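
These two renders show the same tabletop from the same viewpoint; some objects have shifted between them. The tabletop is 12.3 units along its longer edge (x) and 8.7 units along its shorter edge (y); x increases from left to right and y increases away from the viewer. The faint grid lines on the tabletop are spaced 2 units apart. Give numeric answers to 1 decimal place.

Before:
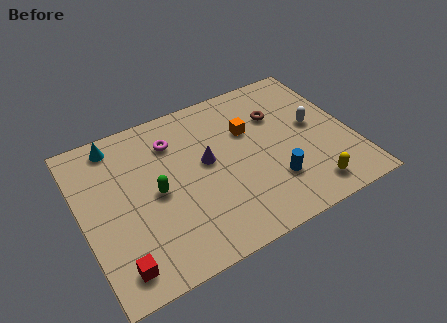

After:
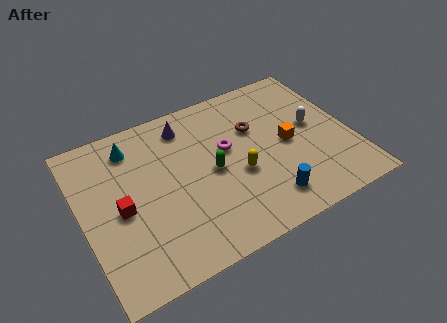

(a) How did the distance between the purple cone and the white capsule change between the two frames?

+1.1

Before: roughly 5.0 units apart; after: 6.1. That's 1.1 units further apart.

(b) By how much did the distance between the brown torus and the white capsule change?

+0.8

Before: roughly 2.0 units apart; after: 2.8. That's 0.8 units further apart.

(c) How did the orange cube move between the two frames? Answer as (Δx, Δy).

(1.6, -1.5)

From the two frames, the orange cube sits at roughly (7.8, 5.7) before and (9.4, 4.2) after.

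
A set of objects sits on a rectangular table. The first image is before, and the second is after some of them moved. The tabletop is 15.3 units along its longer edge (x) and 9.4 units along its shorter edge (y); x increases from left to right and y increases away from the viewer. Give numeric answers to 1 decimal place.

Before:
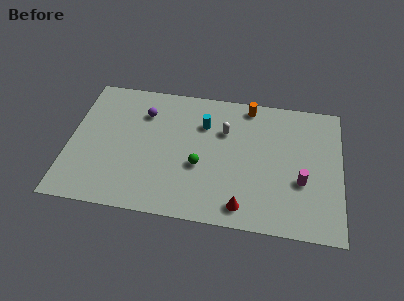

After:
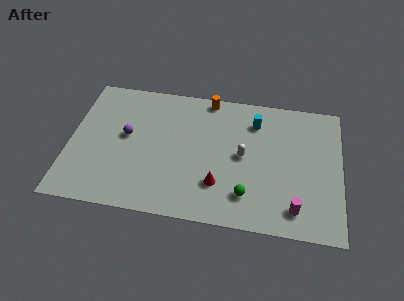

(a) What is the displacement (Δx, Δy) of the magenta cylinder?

(-0.3, -1.9)

From the two frames, the magenta cylinder sits at roughly (13.1, 3.5) before and (12.8, 1.6) after.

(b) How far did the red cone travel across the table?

1.9

The red cone moved from about (9.9, 1.3) to (8.5, 2.6), a distance of √(1.4² + 1.3²) ≈ 1.9.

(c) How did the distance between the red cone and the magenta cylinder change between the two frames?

+0.5

The distance was about 3.9 in the first image and 4.4 in the second, so they moved 0.5 units further apart.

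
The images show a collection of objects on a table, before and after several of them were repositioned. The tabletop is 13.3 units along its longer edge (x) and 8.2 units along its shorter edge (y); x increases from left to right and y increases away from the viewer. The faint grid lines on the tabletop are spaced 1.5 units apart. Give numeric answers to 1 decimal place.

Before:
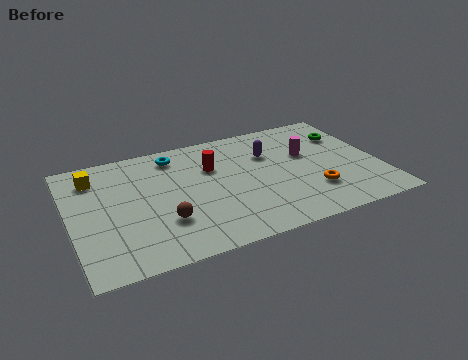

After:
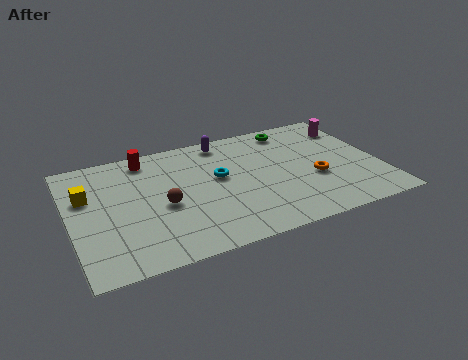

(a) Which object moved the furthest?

the red cylinder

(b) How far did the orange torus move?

0.9

From (10.2, 2.3) to (10.4, 3.2), the orange torus covered √(0.2² + 0.9²) ≈ 0.9 units.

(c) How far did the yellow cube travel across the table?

1.3

The yellow cube moved from about (1.2, 6.5) to (0.8, 5.3), a distance of √(0.4² + 1.2²) ≈ 1.3.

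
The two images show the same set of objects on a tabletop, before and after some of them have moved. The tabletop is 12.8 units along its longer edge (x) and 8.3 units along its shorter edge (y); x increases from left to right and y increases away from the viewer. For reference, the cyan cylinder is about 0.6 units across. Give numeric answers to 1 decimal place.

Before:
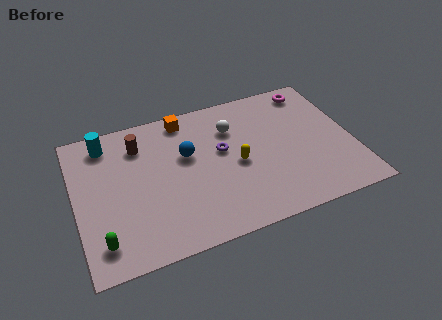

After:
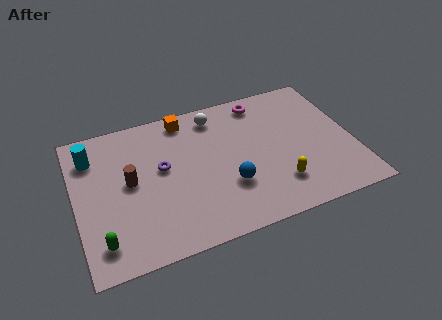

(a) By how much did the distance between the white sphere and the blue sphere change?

+1.9

The distance was about 2.4 in the first image and 4.3 in the second, so they moved 1.9 units further apart.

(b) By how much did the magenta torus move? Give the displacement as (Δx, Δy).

(-2.4, 0.0)

The magenta torus started near (11.3, 7.2) and ended near (8.9, 7.2).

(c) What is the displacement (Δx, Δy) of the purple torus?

(-2.8, -0.1)

From the two frames, the purple torus sits at roughly (6.8, 4.8) before and (4.0, 4.7) after.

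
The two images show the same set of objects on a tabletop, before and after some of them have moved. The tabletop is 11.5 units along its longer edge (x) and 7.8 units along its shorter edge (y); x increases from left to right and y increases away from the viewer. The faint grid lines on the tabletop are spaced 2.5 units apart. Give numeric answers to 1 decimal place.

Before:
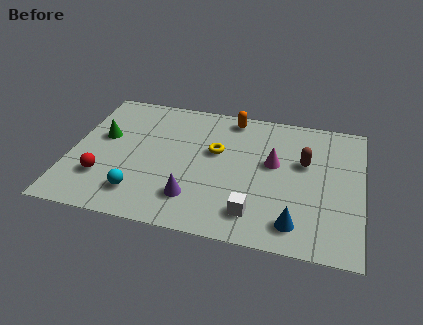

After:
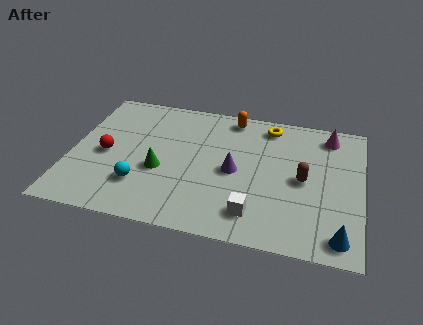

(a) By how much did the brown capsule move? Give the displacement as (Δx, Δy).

(0.0, -1.0)

The brown capsule was at about (9.2, 4.8) and moved to about (9.2, 3.8).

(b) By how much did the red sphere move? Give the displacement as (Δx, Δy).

(0.0, 1.4)

The red sphere started near (1.4, 2.2) and ended near (1.4, 3.6).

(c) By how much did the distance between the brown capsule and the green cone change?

-2.4

Before: roughly 8.0 units apart; after: 5.6. That's 2.4 units closer together.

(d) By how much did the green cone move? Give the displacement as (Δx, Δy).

(2.4, -1.5)

The green cone was at about (1.2, 4.6) and moved to about (3.6, 3.1).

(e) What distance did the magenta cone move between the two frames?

3.0

From (8.0, 4.5) to (10.1, 6.6), the magenta cone covered √(2.1² + 2.1²) ≈ 3.0 units.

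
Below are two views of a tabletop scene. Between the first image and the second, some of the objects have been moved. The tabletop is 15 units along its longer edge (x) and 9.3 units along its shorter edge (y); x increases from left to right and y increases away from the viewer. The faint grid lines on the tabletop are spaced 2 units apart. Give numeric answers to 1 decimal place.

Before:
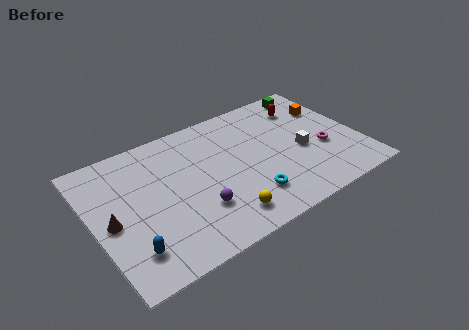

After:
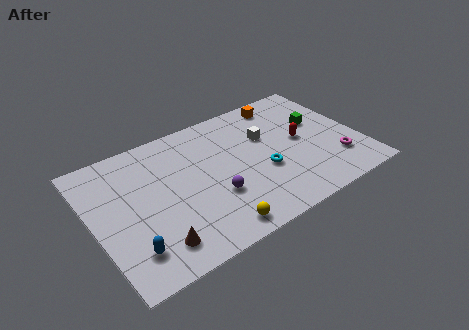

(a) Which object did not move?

the blue capsule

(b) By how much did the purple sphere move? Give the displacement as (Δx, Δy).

(1.0, 0.4)

From the two frames, the purple sphere sits at roughly (5.5, 2.8) before and (6.5, 3.2) after.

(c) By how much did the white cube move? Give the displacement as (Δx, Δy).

(-1.7, 2.0)

The white cube started near (11.7, 4.0) and ended near (10.0, 6.0).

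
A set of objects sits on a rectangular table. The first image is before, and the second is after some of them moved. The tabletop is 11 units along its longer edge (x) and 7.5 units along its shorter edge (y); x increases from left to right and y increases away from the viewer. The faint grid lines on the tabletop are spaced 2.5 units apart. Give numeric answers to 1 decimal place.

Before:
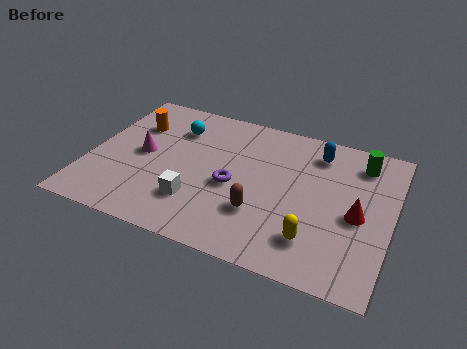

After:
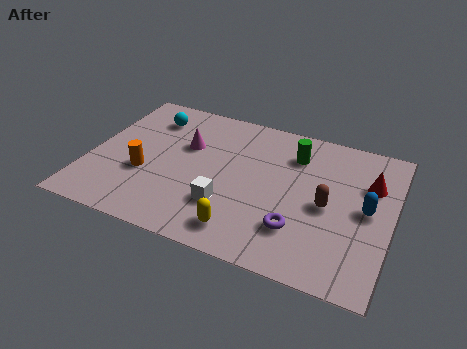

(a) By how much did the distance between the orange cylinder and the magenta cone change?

+0.8

The distance was about 1.6 in the first image and 2.4 in the second, so they moved 0.8 units further apart.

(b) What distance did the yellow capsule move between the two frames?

2.5

The yellow capsule moved from about (8.4, 1.7) to (5.9, 1.2), a distance of √(2.5² + 0.5²) ≈ 2.5.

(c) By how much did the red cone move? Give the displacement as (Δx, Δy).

(0.3, 1.7)

From the two frames, the red cone sits at roughly (9.8, 3.4) before and (10.1, 5.1) after.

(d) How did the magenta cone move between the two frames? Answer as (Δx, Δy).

(1.5, 1.0)

From the two frames, the magenta cone sits at roughly (1.9, 3.8) before and (3.4, 4.8) after.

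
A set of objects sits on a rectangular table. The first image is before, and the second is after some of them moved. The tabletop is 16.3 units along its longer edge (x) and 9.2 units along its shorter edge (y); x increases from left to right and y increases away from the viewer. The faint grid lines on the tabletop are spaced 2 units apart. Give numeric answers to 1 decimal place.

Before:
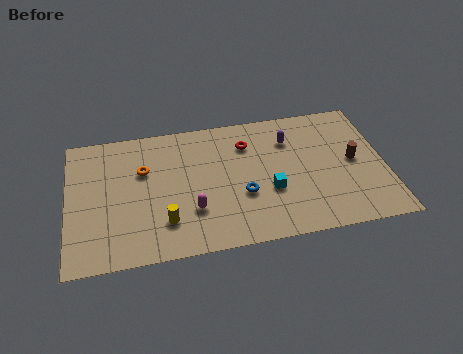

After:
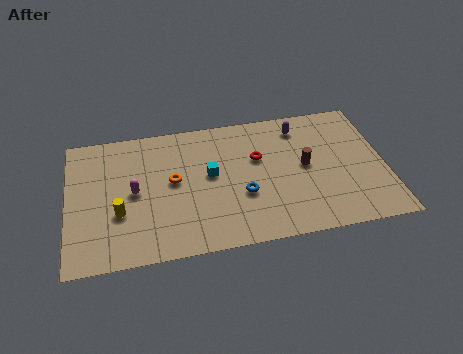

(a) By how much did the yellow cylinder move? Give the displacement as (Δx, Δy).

(-2.3, 1.0)

The yellow cylinder was at about (4.9, 2.3) and moved to about (2.6, 3.3).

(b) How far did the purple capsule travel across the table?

1.0

The purple capsule was near (11.5, 6.8) before and (12.1, 7.6) after, so it travelled √(0.6² + 0.8²) ≈ 1.0 units.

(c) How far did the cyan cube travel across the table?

3.4

The cyan cube moved from about (10.3, 3.4) to (7.3, 5.1), a distance of √(3.0² + 1.7²) ≈ 3.4.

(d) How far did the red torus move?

1.2

From (9.3, 6.9) to (9.8, 5.8), the red torus covered √(0.5² + 1.1²) ≈ 1.2 units.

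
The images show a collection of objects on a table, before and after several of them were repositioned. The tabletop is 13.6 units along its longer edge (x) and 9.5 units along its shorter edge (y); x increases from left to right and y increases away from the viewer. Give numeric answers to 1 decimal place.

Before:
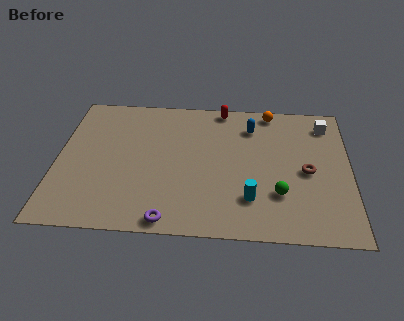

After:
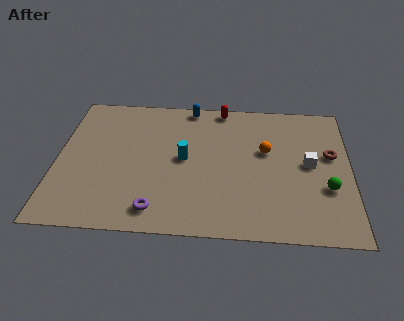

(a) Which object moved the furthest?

the cyan cylinder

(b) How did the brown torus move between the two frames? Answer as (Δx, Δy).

(1.1, 1.2)

From the two frames, the brown torus sits at roughly (11.6, 4.4) before and (12.7, 5.6) after.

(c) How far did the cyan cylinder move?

4.0

From (9.0, 2.4) to (5.9, 4.9), the cyan cylinder covered √(3.1² + 2.5²) ≈ 4.0 units.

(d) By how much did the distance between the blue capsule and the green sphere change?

+3.6

Before: roughly 4.8 units apart; after: 8.4. That's 3.6 units further apart.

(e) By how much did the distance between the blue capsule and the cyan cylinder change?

-1.2

Before: roughly 5.0 units apart; after: 3.8. That's 1.2 units closer together.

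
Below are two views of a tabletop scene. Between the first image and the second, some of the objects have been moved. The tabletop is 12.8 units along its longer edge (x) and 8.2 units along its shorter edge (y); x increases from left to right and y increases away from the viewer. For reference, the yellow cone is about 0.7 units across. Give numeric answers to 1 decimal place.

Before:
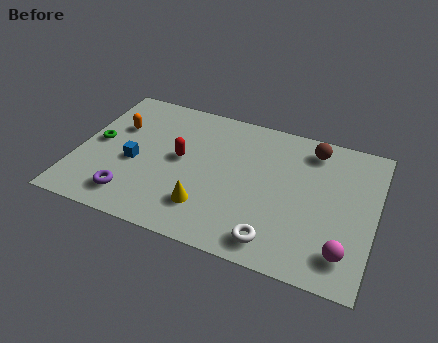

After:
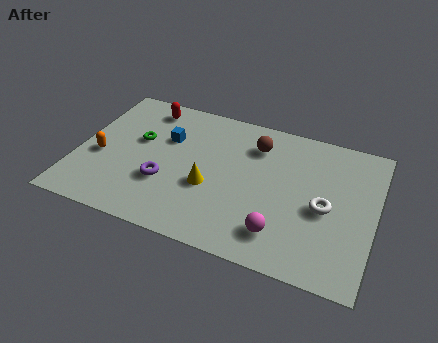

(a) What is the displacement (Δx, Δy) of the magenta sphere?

(-2.7, 0.1)

From the two frames, the magenta sphere sits at roughly (11.7, 1.6) before and (9.0, 1.7) after.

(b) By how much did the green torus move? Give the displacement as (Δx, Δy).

(1.7, 0.7)

The green torus was at about (0.8, 4.2) and moved to about (2.5, 4.9).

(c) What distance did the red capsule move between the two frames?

3.2

The red capsule moved from about (4.4, 4.4) to (2.6, 7.0), a distance of √(1.8² + 2.6²) ≈ 3.2.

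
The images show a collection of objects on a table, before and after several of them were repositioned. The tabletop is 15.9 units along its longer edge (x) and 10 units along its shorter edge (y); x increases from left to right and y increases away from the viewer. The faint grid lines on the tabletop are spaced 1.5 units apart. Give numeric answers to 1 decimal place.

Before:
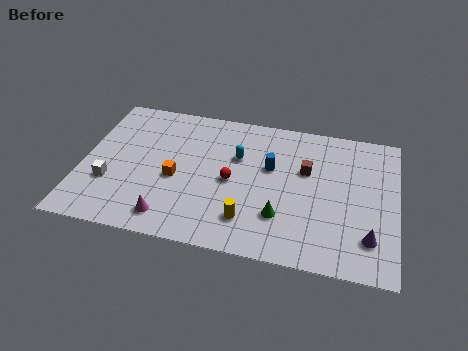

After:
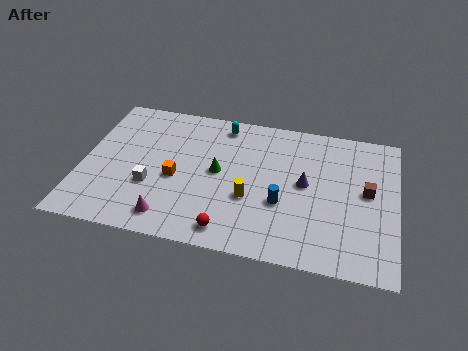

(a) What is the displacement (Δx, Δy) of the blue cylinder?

(0.7, -2.4)

From the two frames, the blue cylinder sits at roughly (9.5, 6.1) before and (10.2, 3.7) after.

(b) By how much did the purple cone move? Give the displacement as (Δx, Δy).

(-3.3, 3.0)

The purple cone started near (14.6, 2.3) and ended near (11.3, 5.3).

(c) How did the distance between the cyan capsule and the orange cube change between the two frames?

+1.2

The distance was about 3.7 in the first image and 4.9 in the second, so they moved 1.2 units further apart.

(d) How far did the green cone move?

4.1

The green cone moved from about (10.2, 2.8) to (6.9, 5.2), a distance of √(3.3² + 2.4²) ≈ 4.1.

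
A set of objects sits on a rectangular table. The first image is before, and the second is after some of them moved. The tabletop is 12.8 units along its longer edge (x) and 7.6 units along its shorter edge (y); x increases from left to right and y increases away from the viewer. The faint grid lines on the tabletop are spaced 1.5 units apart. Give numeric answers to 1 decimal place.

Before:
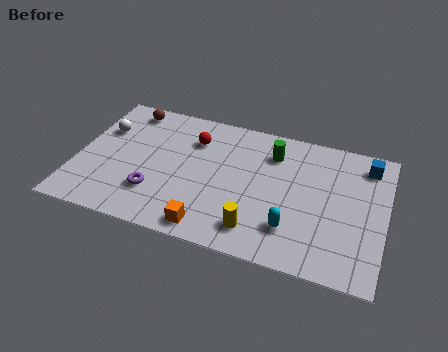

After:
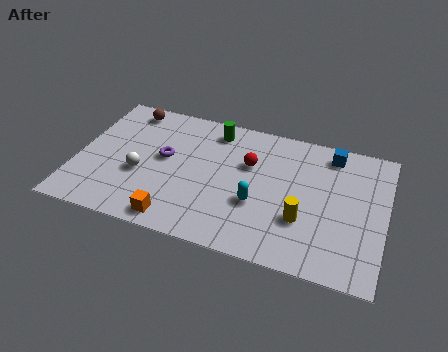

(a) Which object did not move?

the brown sphere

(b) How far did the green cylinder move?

2.6

The green cylinder was near (8.0, 5.8) before and (5.5, 6.4) after, so it travelled √(2.5² + 0.6²) ≈ 2.6 units.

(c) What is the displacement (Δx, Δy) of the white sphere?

(1.8, -2.1)

The white sphere was at about (0.9, 5.1) and moved to about (2.7, 3.0).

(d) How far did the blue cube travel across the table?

1.5

The blue cube moved from about (11.9, 6.3) to (10.4, 6.5), a distance of √(1.5² + 0.2²) ≈ 1.5.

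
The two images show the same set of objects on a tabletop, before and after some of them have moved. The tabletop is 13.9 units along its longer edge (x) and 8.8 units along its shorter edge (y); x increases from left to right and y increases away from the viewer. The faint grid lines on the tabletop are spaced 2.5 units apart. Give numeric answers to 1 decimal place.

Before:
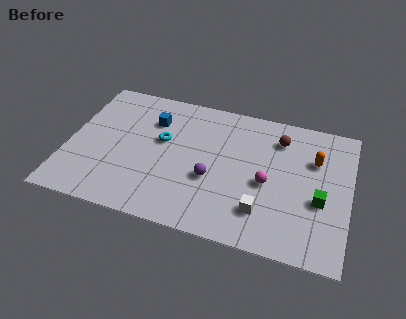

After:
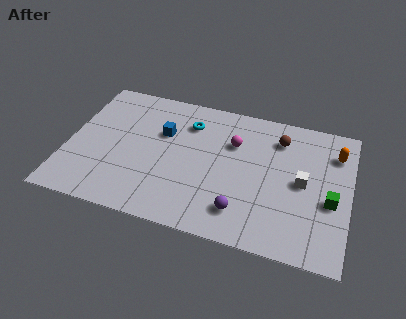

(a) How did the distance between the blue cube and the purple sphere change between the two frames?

+1.3

They were about 4.4 units apart before and 5.7 after — 1.3 units further apart.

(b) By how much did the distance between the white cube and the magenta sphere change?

+2.0

Before: roughly 1.8 units apart; after: 3.8. That's 2.0 units further apart.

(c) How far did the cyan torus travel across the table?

1.9

The cyan torus was near (4.6, 5.2) before and (5.8, 6.7) after, so it travelled √(1.2² + 1.5²) ≈ 1.9 units.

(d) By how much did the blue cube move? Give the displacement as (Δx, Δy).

(0.6, -0.7)

The blue cube was at about (4.0, 6.4) and moved to about (4.6, 5.7).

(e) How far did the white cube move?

2.9

From (9.8, 2.1) to (11.6, 4.4), the white cube covered √(1.8² + 2.3²) ≈ 2.9 units.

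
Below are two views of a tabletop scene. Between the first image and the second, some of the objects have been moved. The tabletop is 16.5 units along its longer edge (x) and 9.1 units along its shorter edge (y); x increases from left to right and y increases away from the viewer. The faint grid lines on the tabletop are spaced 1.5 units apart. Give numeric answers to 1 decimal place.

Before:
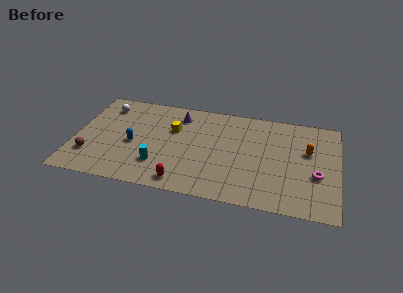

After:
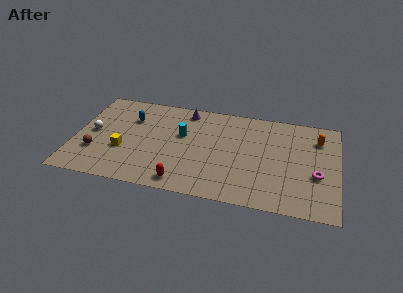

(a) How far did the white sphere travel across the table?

2.8

From (1.7, 7.3) to (1.1, 4.6), the white sphere covered √(0.6² + 2.7²) ≈ 2.8 units.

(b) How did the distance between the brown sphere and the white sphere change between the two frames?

-3.1

The distance was about 4.9 in the first image and 1.8 in the second, so they moved 3.1 units closer together.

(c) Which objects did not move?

the red capsule and the magenta torus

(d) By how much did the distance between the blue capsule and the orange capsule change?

+0.8

Before: roughly 11.0 units apart; after: 11.8. That's 0.8 units further apart.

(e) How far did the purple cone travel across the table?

0.7

The purple cone was near (6.4, 7.3) before and (6.8, 7.9) after, so it travelled √(0.4² + 0.6²) ≈ 0.7 units.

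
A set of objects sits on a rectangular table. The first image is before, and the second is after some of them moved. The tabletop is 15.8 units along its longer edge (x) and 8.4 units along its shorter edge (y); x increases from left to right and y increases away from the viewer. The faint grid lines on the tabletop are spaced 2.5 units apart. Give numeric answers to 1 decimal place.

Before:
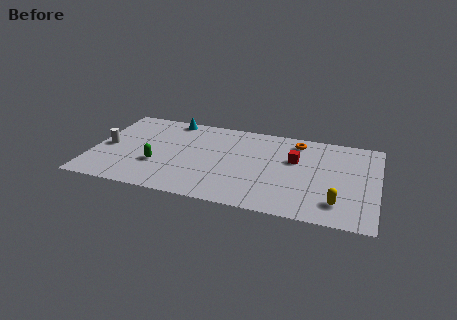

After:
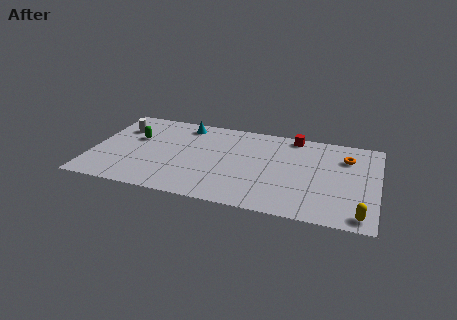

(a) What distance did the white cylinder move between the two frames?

2.1

From (0.8, 4.0) to (1.4, 6.0), the white cylinder covered √(0.6² + 2.0²) ≈ 2.1 units.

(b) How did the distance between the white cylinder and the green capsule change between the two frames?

-1.9

Before: roughly 3.1 units apart; after: 1.2. That's 1.9 units closer together.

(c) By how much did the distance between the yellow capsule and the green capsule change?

+3.3

The distance was about 10.1 in the first image and 13.4 in the second, so they moved 3.3 units further apart.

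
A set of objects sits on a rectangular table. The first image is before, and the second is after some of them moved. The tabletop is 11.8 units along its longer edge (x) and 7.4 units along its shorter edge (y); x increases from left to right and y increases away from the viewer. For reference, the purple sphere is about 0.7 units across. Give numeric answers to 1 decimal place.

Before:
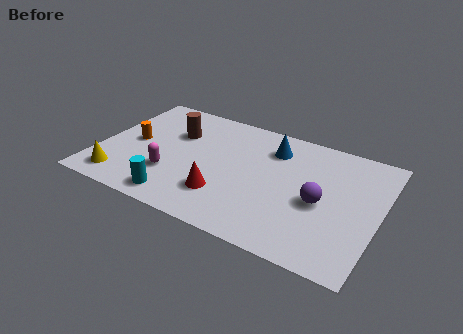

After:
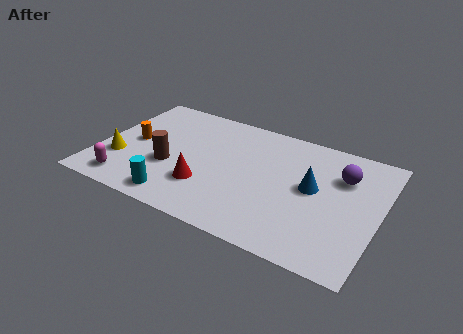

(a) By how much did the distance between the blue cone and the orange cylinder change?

+1.6

Before: roughly 6.0 units apart; after: 7.6. That's 1.6 units further apart.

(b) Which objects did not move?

the orange cylinder and the cyan cylinder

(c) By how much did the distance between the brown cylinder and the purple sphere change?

+0.8

They were about 6.6 units apart before and 7.4 after — 0.8 units further apart.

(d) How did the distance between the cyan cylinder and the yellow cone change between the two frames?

+0.5

The distance was about 2.5 in the first image and 3.0 in the second, so they moved 0.5 units further apart.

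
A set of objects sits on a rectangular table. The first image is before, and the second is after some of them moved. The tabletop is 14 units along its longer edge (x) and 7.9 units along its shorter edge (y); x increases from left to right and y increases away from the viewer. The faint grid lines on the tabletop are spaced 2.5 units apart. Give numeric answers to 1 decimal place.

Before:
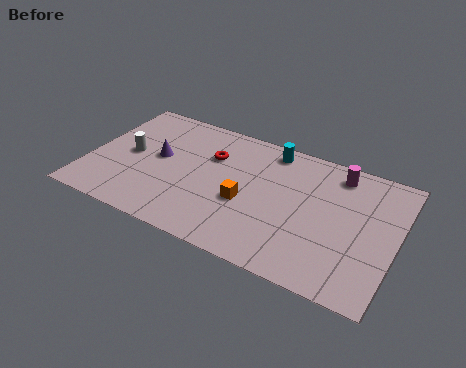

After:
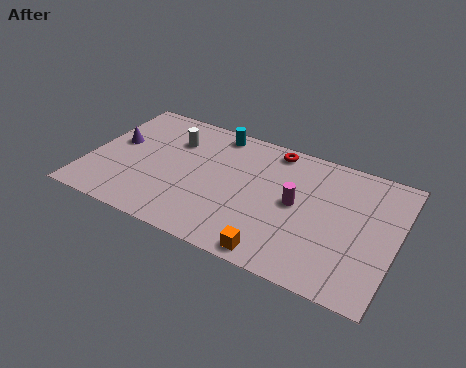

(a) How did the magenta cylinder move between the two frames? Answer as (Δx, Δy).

(-1.6, -2.6)

The magenta cylinder started near (11.1, 6.7) and ended near (9.5, 4.1).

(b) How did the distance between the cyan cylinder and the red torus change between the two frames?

-0.3

Before: roughly 3.0 units apart; after: 2.7. That's 0.3 units closer together.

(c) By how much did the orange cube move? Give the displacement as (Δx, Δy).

(1.7, -2.4)

The orange cube was at about (7.3, 3.2) and moved to about (9.0, 0.8).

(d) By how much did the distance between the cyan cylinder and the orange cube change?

+3.4

They were about 3.8 units apart before and 7.2 after — 3.4 units further apart.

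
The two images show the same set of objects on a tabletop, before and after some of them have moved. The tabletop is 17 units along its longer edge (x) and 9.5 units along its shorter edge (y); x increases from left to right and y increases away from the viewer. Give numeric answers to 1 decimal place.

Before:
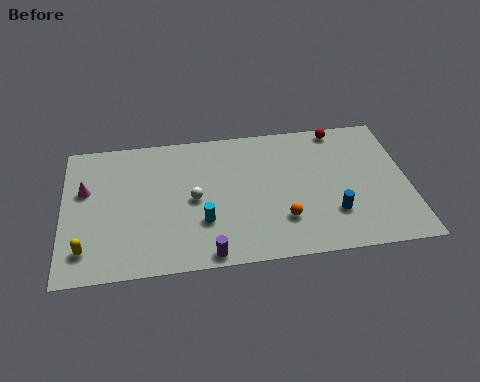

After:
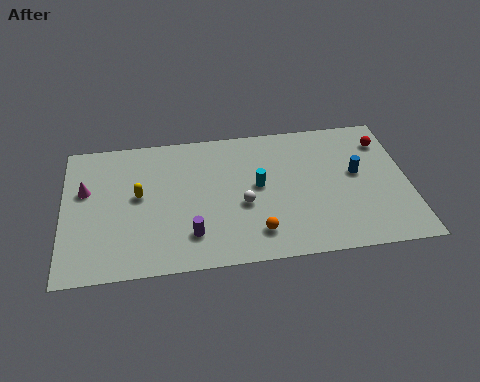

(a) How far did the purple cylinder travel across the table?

1.6

From (7.0, 0.8) to (6.2, 2.2), the purple cylinder covered √(0.8² + 1.4²) ≈ 1.6 units.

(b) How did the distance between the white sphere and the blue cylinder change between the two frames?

-1.2

The distance was about 7.1 in the first image and 5.9 in the second, so they moved 1.2 units closer together.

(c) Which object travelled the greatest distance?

the yellow capsule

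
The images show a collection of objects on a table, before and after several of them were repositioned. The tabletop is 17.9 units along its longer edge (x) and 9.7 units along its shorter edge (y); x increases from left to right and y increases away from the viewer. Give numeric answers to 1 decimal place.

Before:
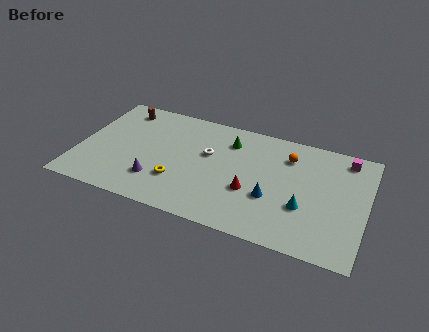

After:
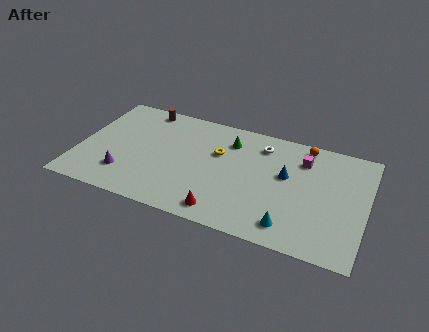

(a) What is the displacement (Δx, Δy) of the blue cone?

(0.7, 2.2)

The blue cone started near (12.2, 3.5) and ended near (12.9, 5.7).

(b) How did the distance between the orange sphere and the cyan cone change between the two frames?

+2.9

Before: roughly 4.2 units apart; after: 7.1. That's 2.9 units further apart.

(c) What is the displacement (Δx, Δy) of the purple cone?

(-2.0, -0.1)

The purple cone was at about (5.1, 2.5) and moved to about (3.1, 2.4).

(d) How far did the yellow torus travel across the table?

4.0

The yellow torus moved from about (6.4, 2.9) to (8.6, 6.2), a distance of √(2.2² + 3.3²) ≈ 4.0.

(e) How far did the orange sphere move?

1.6

The orange sphere moved from about (12.9, 7.4) to (13.8, 8.7), a distance of √(0.9² + 1.3²) ≈ 1.6.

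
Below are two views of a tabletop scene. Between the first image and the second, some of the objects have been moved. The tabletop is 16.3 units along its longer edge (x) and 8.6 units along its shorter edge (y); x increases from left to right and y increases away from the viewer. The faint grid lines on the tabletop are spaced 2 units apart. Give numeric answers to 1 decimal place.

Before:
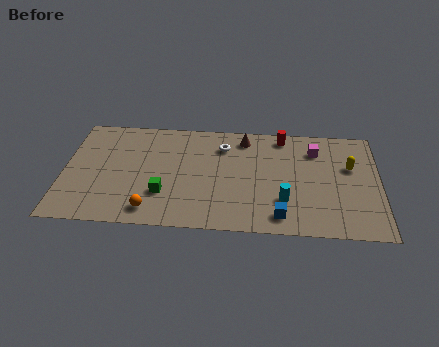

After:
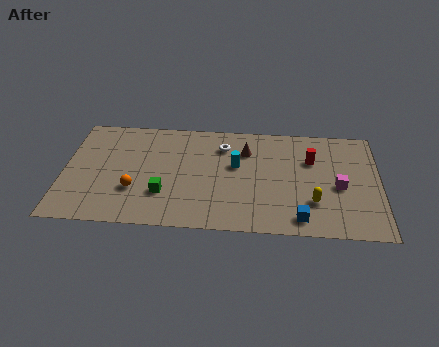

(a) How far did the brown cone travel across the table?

1.0

The brown cone was near (9.3, 7.3) before and (9.4, 6.3) after, so it travelled √(0.1² + 1.0²) ≈ 1.0 units.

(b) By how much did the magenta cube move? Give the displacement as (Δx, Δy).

(1.2, -2.8)

The magenta cube was at about (13.0, 6.6) and moved to about (14.2, 3.8).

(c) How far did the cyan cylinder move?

3.6

The cyan cylinder moved from about (11.4, 2.5) to (8.9, 5.1), a distance of √(2.5² + 2.6²) ≈ 3.6.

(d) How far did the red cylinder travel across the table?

2.3

The red cylinder moved from about (11.3, 7.6) to (12.8, 5.8), a distance of √(1.5² + 1.8²) ≈ 2.3.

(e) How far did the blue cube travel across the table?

1.0

The blue cube moved from about (11.2, 1.3) to (12.2, 1.2), a distance of √(1.0² + 0.1²) ≈ 1.0.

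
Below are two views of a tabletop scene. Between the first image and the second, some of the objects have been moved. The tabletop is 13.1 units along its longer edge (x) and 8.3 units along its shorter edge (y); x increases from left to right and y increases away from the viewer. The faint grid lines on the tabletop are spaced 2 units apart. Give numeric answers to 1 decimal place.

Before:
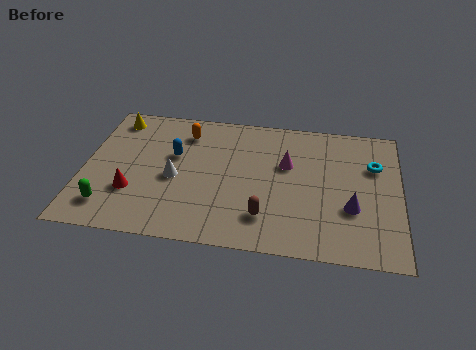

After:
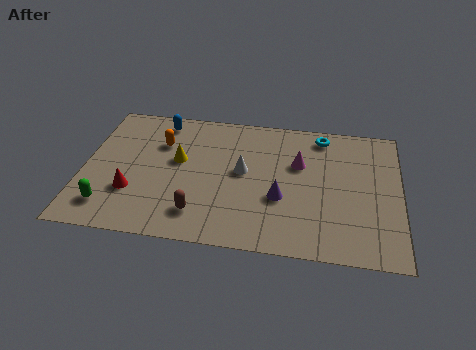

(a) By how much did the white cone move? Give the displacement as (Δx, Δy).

(2.8, 0.8)

The white cone was at about (3.8, 3.7) and moved to about (6.6, 4.5).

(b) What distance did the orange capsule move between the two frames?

1.3

The orange capsule moved from about (4.1, 6.6) to (3.1, 5.8), a distance of √(1.0² + 0.8²) ≈ 1.3.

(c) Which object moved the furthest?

the yellow cone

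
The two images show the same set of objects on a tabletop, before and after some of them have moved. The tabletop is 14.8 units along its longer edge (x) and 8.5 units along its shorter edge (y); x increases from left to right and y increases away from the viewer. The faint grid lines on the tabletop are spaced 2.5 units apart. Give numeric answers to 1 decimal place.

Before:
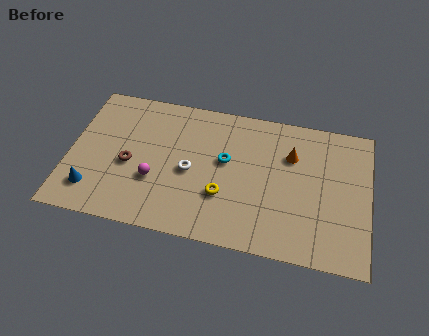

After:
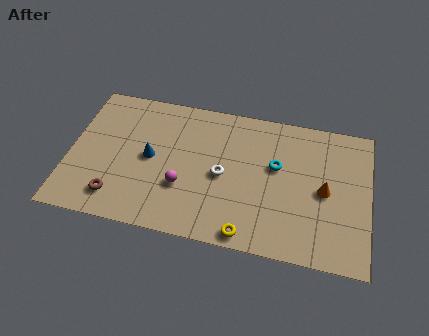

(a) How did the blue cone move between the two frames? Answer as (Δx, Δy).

(2.7, 2.5)

From the two frames, the blue cone sits at roughly (1.3, 1.8) before and (4.0, 4.3) after.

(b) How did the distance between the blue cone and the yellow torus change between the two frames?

-0.4

Before: roughly 6.5 units apart; after: 6.1. That's 0.4 units closer together.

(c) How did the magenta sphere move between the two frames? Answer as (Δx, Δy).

(1.4, -0.1)

From the two frames, the magenta sphere sits at roughly (4.3, 3.0) before and (5.7, 2.9) after.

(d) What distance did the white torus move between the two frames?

1.6

From (6.0, 3.9) to (7.6, 4.0), the white torus covered √(1.6² + 0.1²) ≈ 1.6 units.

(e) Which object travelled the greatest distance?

the blue cone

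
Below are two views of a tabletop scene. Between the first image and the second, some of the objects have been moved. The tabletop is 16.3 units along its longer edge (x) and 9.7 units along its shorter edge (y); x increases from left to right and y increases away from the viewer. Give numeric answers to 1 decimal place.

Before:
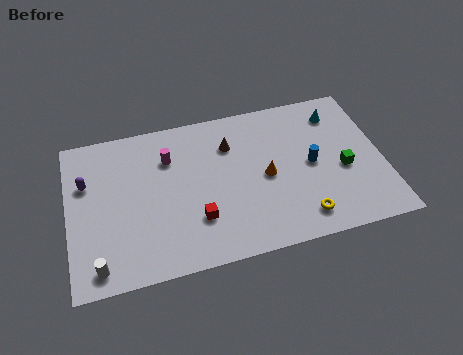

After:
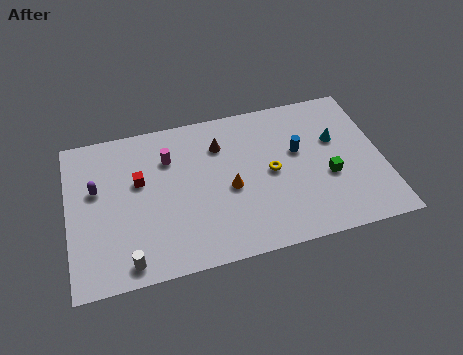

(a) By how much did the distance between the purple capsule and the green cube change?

-1.3

The distance was about 13.4 in the first image and 12.1 in the second, so they moved 1.3 units closer together.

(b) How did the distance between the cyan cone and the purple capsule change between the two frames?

-0.8

The distance was about 13.3 in the first image and 12.5 in the second, so they moved 0.8 units closer together.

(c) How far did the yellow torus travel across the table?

3.5

The yellow torus moved from about (11.8, 1.6) to (10.5, 4.8), a distance of √(1.3² + 3.2²) ≈ 3.5.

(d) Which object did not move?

the magenta cylinder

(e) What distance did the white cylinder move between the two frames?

1.5

The white cylinder moved from about (1.4, 1.2) to (2.9, 1.1), a distance of √(1.5² + 0.1²) ≈ 1.5.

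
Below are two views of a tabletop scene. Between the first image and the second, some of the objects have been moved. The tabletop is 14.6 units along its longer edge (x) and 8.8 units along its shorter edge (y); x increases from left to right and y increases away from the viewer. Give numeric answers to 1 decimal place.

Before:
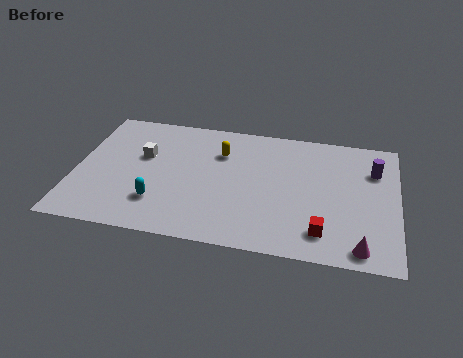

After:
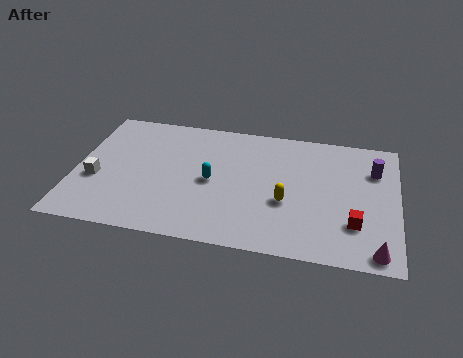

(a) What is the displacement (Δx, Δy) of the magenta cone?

(0.7, -0.1)

The magenta cone was at about (13.0, 1.0) and moved to about (13.7, 0.9).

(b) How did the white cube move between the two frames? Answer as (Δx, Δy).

(-2.0, -2.0)

From the two frames, the white cube sits at roughly (3.0, 5.4) before and (1.0, 3.4) after.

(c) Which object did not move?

the purple cylinder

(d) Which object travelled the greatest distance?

the yellow capsule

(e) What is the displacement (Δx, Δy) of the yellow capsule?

(3.1, -2.9)

The yellow capsule was at about (6.5, 6.3) and moved to about (9.6, 3.4).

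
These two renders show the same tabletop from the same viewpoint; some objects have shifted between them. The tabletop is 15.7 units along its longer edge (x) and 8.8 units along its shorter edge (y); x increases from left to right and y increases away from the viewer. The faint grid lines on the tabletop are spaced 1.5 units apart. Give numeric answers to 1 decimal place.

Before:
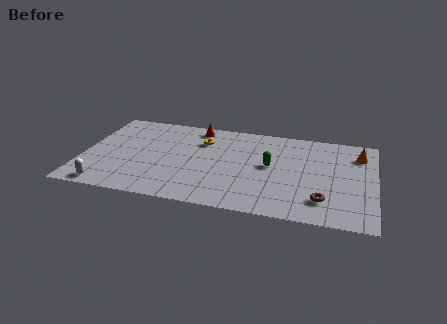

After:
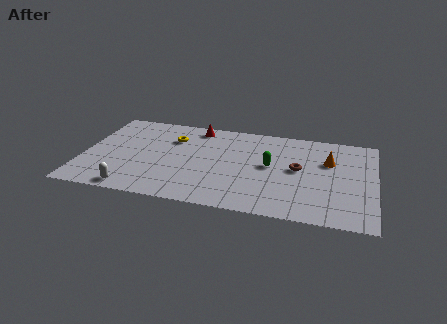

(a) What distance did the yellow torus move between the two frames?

1.6

The yellow torus was near (6.3, 6.4) before and (4.7, 6.3) after, so it travelled √(1.6² + 0.1²) ≈ 1.6 units.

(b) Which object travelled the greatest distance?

the brown torus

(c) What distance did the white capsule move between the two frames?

1.4

The white capsule was near (1.5, 0.9) before and (2.9, 0.9) after, so it travelled √(1.4² + 0.0²) ≈ 1.4 units.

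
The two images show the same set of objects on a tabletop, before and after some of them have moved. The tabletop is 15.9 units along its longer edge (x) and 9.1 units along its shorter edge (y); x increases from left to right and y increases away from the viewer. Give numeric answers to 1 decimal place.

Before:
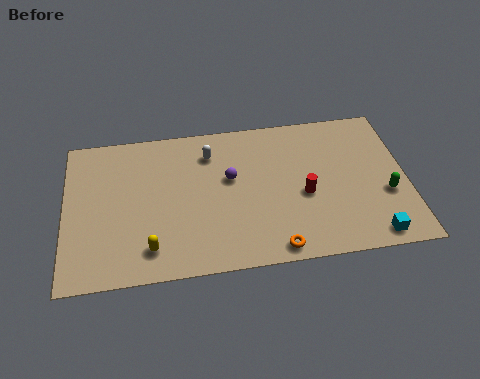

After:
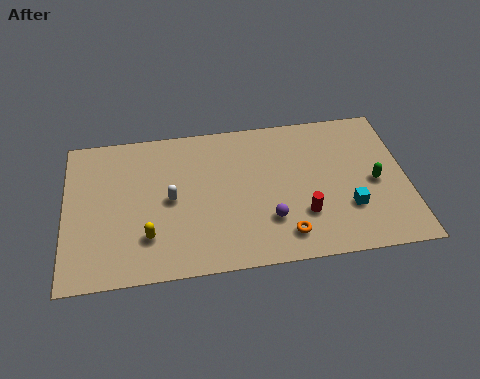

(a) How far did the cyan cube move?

2.1

The cyan cube was near (14.1, 1.0) before and (13.1, 2.8) after, so it travelled √(1.0² + 1.8²) ≈ 2.1 units.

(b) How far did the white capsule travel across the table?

3.2

The white capsule moved from about (6.8, 7.1) to (4.9, 4.5), a distance of √(1.9² + 2.6²) ≈ 3.2.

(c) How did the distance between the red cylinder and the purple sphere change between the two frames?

-2.1

Before: roughly 3.7 units apart; after: 1.6. That's 2.1 units closer together.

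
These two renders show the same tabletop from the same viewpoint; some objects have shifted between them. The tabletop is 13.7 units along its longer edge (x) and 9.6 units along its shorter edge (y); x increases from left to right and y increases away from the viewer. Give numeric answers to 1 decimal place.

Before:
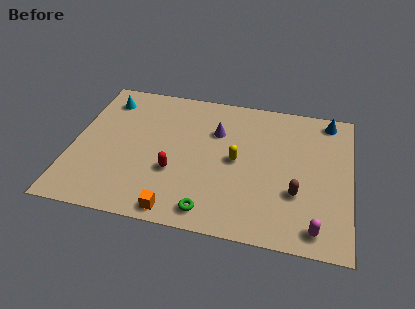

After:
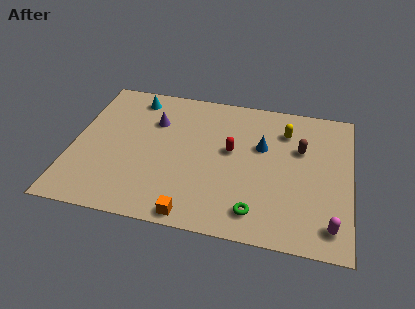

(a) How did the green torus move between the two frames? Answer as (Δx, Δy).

(2.2, 0.4)

The green torus started near (7.0, 1.2) and ended near (9.2, 1.6).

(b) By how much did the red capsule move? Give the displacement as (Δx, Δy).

(2.7, 2.0)

The red capsule started near (5.1, 3.4) and ended near (7.8, 5.4).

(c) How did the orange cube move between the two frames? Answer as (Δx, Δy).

(0.8, -0.1)

From the two frames, the orange cube sits at roughly (5.4, 0.9) before and (6.2, 0.8) after.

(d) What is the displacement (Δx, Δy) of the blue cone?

(-3.2, -2.5)

The blue cone was at about (12.5, 8.5) and moved to about (9.3, 6.0).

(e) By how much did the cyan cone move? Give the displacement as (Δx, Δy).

(1.4, 0.4)

The cyan cone was at about (1.4, 7.8) and moved to about (2.8, 8.2).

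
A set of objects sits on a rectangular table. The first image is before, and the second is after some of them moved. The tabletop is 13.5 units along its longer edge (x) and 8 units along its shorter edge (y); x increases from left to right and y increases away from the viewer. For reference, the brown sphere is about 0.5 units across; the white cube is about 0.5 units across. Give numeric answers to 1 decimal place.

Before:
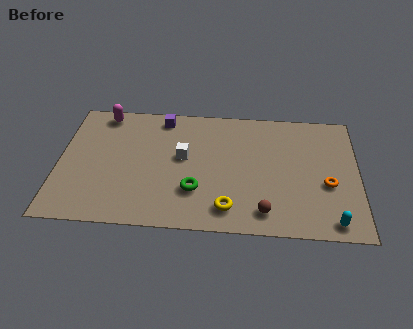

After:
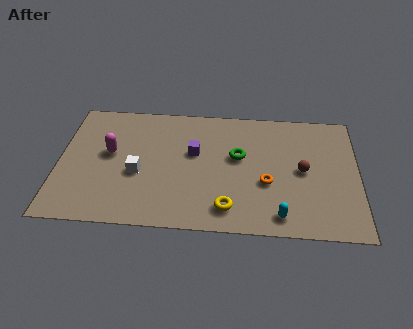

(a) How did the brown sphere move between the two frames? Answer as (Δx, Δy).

(1.7, 2.7)

The brown sphere was at about (9.3, 1.3) and moved to about (11.0, 4.0).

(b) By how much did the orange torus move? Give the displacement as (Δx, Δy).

(-2.7, -0.1)

The orange torus was at about (12.1, 3.2) and moved to about (9.4, 3.1).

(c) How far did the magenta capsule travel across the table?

2.6

The magenta capsule moved from about (1.9, 7.1) to (2.3, 4.5), a distance of √(0.4² + 2.6²) ≈ 2.6.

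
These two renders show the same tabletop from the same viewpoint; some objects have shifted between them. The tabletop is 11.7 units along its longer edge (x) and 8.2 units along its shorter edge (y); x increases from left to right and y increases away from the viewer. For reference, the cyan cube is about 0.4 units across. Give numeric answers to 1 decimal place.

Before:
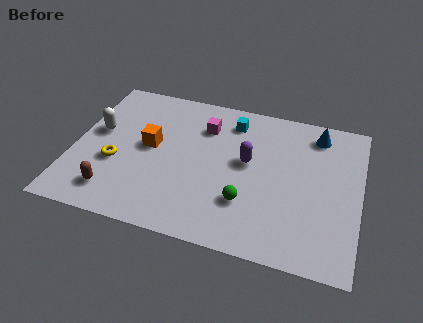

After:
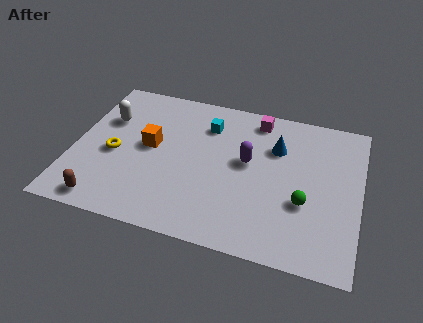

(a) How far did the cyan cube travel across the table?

1.1

The cyan cube was near (6.3, 6.7) before and (5.3, 6.2) after, so it travelled √(1.0² + 0.5²) ≈ 1.1 units.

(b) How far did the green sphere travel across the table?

2.4

The green sphere moved from about (7.2, 2.4) to (9.5, 3.0), a distance of √(2.3² + 0.6²) ≈ 2.4.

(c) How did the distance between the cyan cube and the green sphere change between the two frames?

+0.9

The distance was about 4.4 in the first image and 5.3 in the second, so they moved 0.9 units further apart.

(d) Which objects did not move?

the purple capsule and the orange cube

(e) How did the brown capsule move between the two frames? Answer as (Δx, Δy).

(-0.3, -0.6)

From the two frames, the brown capsule sits at roughly (1.9, 1.5) before and (1.6, 0.9) after.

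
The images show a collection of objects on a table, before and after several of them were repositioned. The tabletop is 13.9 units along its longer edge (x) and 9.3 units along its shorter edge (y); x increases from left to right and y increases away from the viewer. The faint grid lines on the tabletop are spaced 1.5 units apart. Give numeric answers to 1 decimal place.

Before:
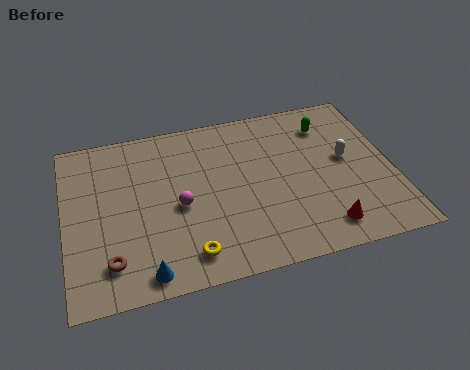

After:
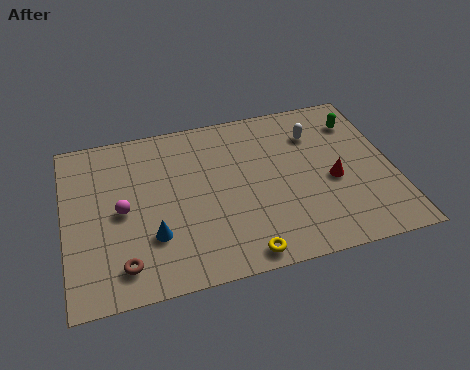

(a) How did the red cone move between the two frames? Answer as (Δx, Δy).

(0.6, 2.5)

From the two frames, the red cone sits at roughly (10.7, 1.5) before and (11.3, 4.0) after.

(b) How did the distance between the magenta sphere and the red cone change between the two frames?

+2.4

The distance was about 6.5 in the first image and 8.9 in the second, so they moved 2.4 units further apart.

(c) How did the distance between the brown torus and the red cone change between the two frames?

+0.4

They were about 8.9 units apart before and 9.3 after — 0.4 units further apart.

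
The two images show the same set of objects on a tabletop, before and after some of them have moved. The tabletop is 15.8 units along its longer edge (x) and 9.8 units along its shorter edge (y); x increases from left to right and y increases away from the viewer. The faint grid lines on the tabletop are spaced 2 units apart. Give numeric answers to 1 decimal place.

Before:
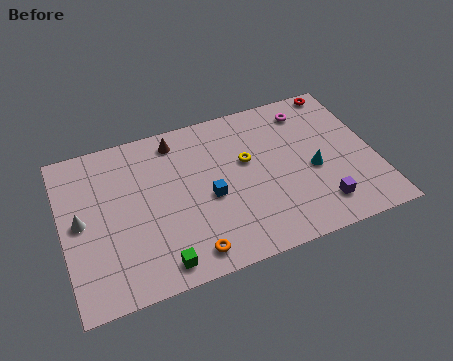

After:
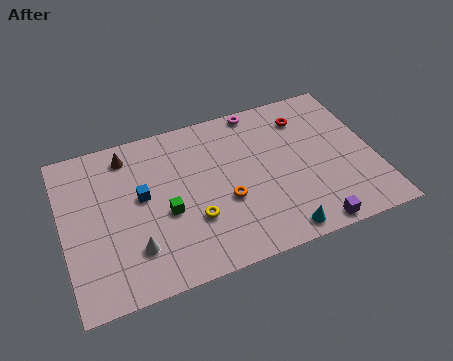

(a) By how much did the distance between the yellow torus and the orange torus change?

-3.9

The distance was about 5.7 in the first image and 1.8 in the second, so they moved 3.9 units closer together.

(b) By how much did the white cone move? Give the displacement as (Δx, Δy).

(2.5, -2.5)

From the two frames, the white cone sits at roughly (0.9, 5.0) before and (3.4, 2.5) after.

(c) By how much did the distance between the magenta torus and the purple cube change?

+2.2

Before: roughly 6.2 units apart; after: 8.4. That's 2.2 units further apart.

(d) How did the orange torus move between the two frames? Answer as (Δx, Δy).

(2.1, 2.5)

The orange torus started near (6.0, 1.3) and ended near (8.1, 3.8).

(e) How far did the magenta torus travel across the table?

2.7

From (12.8, 8.1) to (10.3, 9.0), the magenta torus covered √(2.5² + 0.9²) ≈ 2.7 units.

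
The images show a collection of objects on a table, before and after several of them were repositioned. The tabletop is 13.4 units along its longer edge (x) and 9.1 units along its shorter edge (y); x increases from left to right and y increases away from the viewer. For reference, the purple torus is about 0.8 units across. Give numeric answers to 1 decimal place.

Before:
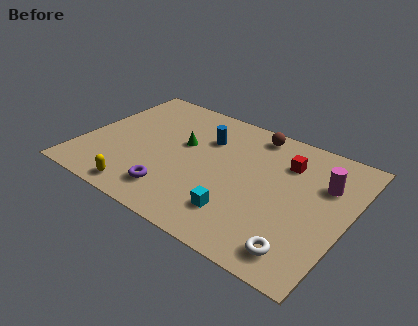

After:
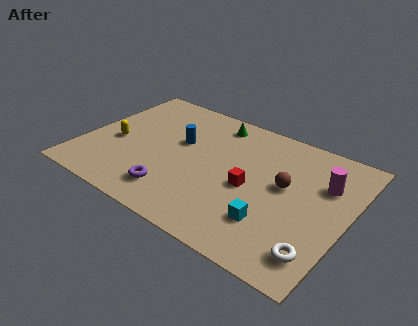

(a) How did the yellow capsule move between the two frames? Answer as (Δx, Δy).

(-2.0, 2.9)

The yellow capsule was at about (3.6, 1.0) and moved to about (1.6, 3.9).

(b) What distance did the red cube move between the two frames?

3.0

From (10.0, 6.7) to (8.6, 4.1), the red cube covered √(1.4² + 2.6²) ≈ 3.0 units.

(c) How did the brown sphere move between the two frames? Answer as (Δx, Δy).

(2.1, -2.9)

From the two frames, the brown sphere sits at roughly (8.1, 8.0) before and (10.2, 5.1) after.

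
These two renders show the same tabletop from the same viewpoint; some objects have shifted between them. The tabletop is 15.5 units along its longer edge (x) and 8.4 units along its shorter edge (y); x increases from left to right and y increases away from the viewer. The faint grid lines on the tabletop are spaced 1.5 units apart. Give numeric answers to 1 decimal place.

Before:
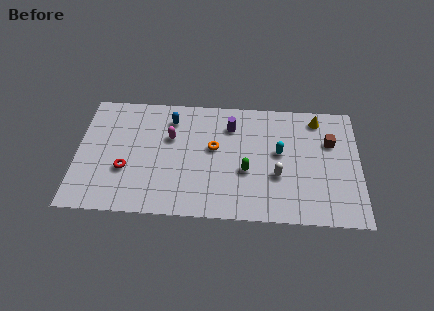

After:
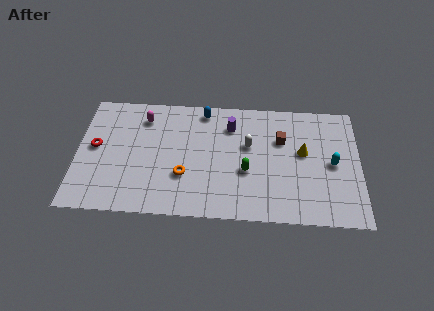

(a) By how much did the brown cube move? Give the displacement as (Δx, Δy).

(-2.7, 0.0)

The brown cube was at about (13.9, 5.6) and moved to about (11.2, 5.6).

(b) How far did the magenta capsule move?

2.0

From (5.1, 5.4) to (3.6, 6.7), the magenta capsule covered √(1.5² + 1.3²) ≈ 2.0 units.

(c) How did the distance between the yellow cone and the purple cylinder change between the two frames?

-0.6

They were about 4.9 units apart before and 4.3 after — 0.6 units closer together.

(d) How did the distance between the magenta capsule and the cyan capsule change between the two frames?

+4.7

The distance was about 6.0 in the first image and 10.7 in the second, so they moved 4.7 units further apart.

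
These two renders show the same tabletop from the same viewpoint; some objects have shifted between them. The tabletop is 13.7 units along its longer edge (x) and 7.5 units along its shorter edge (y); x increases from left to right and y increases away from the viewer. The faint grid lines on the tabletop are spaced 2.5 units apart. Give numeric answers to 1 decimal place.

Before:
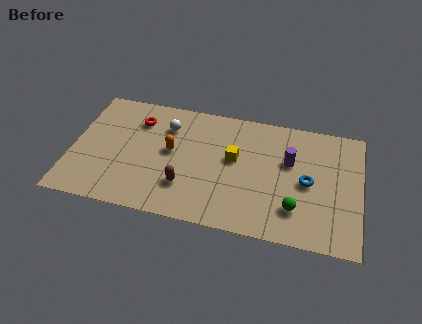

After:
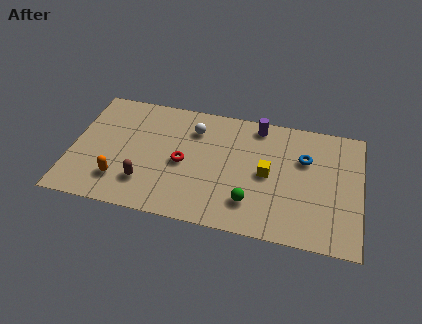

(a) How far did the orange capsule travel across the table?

3.3

The orange capsule was near (4.7, 4.1) before and (2.4, 1.8) after, so it travelled √(2.3² + 2.3²) ≈ 3.3 units.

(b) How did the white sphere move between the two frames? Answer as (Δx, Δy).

(1.3, 0.1)

The white sphere was at about (4.4, 5.6) and moved to about (5.7, 5.7).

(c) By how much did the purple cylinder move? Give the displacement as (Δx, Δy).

(-1.6, 1.9)

The purple cylinder started near (10.3, 4.7) and ended near (8.7, 6.6).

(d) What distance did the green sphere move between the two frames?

2.1

From (10.7, 1.9) to (8.6, 1.8), the green sphere covered √(2.1² + 0.1²) ≈ 2.1 units.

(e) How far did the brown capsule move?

1.9

The brown capsule was near (5.5, 2.1) before and (3.6, 1.9) after, so it travelled √(1.9² + 0.2²) ≈ 1.9 units.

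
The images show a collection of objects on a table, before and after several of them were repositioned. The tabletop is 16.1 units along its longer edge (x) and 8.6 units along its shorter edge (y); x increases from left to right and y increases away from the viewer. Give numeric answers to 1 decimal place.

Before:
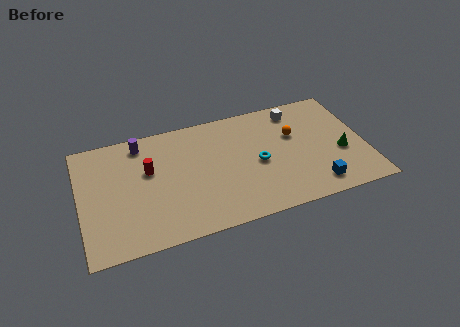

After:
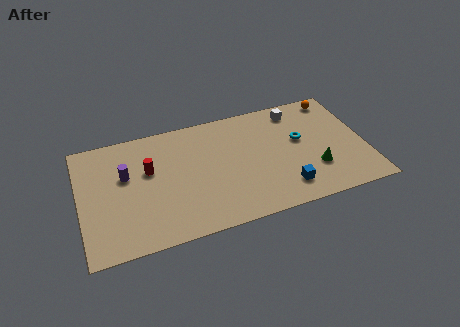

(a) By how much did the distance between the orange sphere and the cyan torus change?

+0.8

They were about 2.7 units apart before and 3.5 after — 0.8 units further apart.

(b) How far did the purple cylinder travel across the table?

2.3

The purple cylinder moved from about (3.6, 7.4) to (2.6, 5.3), a distance of √(1.0² + 2.1²) ≈ 2.3.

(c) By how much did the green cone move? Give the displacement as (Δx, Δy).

(-1.6, -0.8)

The green cone started near (14.7, 3.4) and ended near (13.1, 2.6).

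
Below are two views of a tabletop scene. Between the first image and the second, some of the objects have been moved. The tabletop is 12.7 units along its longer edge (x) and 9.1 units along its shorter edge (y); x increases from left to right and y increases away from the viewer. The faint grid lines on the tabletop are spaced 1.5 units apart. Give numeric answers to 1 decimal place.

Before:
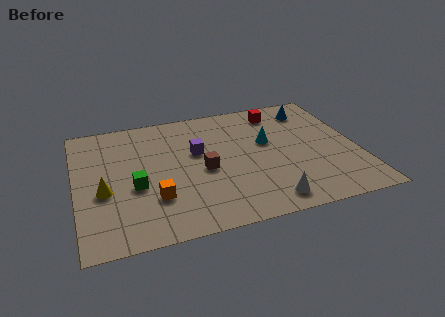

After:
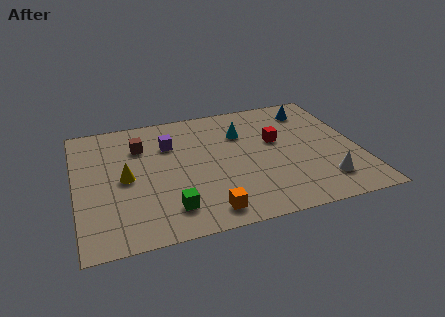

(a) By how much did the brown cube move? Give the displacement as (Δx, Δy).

(-2.7, 2.5)

The brown cube was at about (5.7, 4.1) and moved to about (3.0, 6.6).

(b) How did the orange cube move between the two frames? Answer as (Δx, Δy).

(2.2, -1.5)

From the two frames, the orange cube sits at roughly (3.4, 2.7) before and (5.6, 1.2) after.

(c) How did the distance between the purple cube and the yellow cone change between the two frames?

-1.8

They were about 4.7 units apart before and 2.9 after — 1.8 units closer together.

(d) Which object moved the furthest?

the brown cube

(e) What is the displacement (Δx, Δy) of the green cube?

(1.4, -1.9)

The green cube started near (2.6, 3.7) and ended near (4.0, 1.8).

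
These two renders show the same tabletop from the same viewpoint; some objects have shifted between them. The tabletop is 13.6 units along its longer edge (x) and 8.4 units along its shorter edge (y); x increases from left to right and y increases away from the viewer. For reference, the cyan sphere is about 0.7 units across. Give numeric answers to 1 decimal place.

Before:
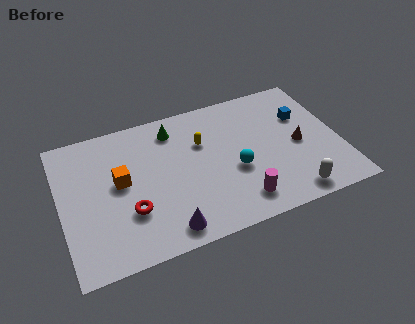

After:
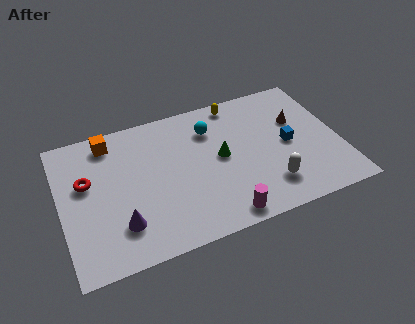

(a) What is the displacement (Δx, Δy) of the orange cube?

(-0.3, 2.6)

The orange cube started near (2.9, 4.6) and ended near (2.6, 7.2).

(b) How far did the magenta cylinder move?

1.1

The magenta cylinder moved from about (8.4, 1.5) to (7.5, 0.9), a distance of √(0.9² + 0.6²) ≈ 1.1.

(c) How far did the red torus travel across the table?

3.1

The red torus moved from about (3.2, 2.7) to (1.3, 5.1), a distance of √(1.9² + 2.4²) ≈ 3.1.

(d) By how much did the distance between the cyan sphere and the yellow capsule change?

-0.8

They were about 2.6 units apart before and 1.8 after — 0.8 units closer together.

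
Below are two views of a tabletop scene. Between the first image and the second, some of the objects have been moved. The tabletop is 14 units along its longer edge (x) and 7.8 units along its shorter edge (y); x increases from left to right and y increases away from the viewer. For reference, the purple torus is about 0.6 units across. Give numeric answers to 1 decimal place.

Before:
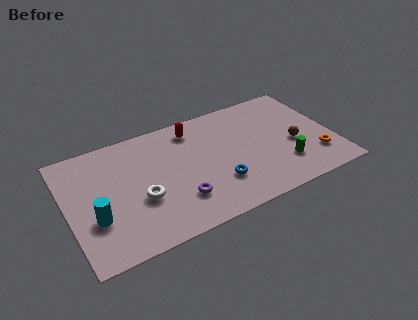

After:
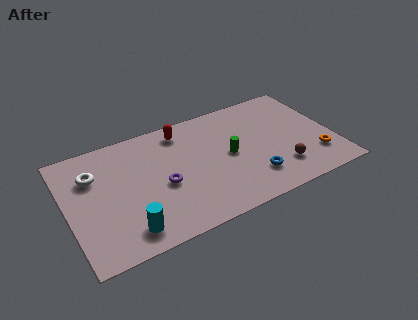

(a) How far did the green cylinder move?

3.2

The green cylinder was near (11.2, 2.1) before and (8.5, 3.9) after, so it travelled √(2.7² + 1.8²) ≈ 3.2 units.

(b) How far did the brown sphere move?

1.7

The brown sphere was near (11.9, 3.3) before and (11.0, 1.9) after, so it travelled √(0.9² + 1.4²) ≈ 1.7 units.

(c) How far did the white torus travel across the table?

3.3

The white torus moved from about (3.7, 3.0) to (1.5, 5.5), a distance of √(2.2² + 2.5²) ≈ 3.3.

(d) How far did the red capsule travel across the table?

0.6

From (6.9, 6.5) to (6.3, 6.6), the red capsule covered √(0.6² + 0.1²) ≈ 0.6 units.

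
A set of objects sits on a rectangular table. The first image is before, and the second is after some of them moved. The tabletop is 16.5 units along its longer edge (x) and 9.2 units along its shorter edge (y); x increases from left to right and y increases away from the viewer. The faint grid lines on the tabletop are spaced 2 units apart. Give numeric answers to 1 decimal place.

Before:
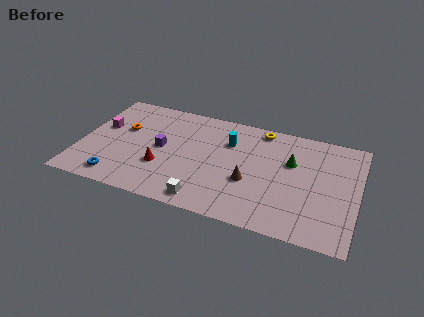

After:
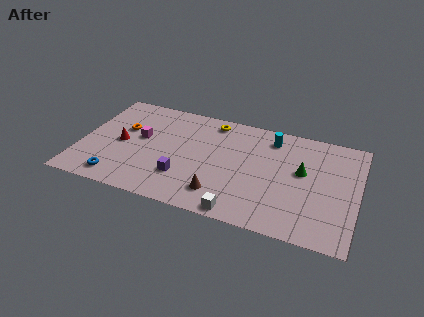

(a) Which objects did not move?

the orange torus and the blue torus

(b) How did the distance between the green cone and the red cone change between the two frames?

+2.8

Before: roughly 8.0 units apart; after: 10.8. That's 2.8 units further apart.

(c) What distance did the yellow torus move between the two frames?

2.9

From (10.5, 8.2) to (7.6, 8.0), the yellow torus covered √(2.9² + 0.2²) ≈ 2.9 units.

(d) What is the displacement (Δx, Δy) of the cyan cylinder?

(2.5, 1.1)

The cyan cylinder was at about (8.7, 6.5) and moved to about (11.2, 7.6).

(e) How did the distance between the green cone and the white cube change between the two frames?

-1.1

Before: roughly 6.7 units apart; after: 5.6. That's 1.1 units closer together.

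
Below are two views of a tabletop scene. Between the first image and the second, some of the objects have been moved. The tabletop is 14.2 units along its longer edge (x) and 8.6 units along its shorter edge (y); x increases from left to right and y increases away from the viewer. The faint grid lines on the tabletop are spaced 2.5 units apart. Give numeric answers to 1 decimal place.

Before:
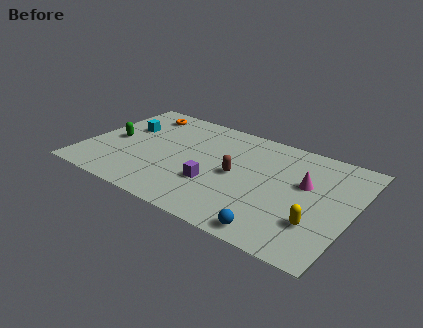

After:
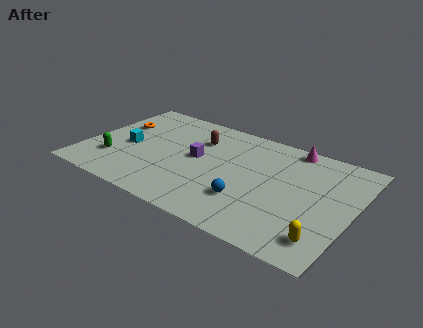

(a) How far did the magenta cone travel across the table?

2.8

The magenta cone was near (11.6, 5.2) before and (10.5, 7.8) after, so it travelled √(1.1² + 2.6²) ≈ 2.8 units.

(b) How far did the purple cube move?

2.1

The purple cube moved from about (7.1, 2.9) to (5.9, 4.6), a distance of √(1.2² + 1.7²) ≈ 2.1.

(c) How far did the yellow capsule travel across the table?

1.0

The yellow capsule was near (12.6, 2.5) before and (13.1, 1.6) after, so it travelled √(0.5² + 0.9²) ≈ 1.0 units.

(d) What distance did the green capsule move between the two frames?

1.7

The green capsule was near (1.4, 4.1) before and (1.7, 2.4) after, so it travelled √(0.3² + 1.7²) ≈ 1.7 units.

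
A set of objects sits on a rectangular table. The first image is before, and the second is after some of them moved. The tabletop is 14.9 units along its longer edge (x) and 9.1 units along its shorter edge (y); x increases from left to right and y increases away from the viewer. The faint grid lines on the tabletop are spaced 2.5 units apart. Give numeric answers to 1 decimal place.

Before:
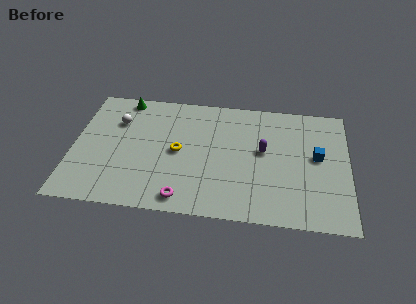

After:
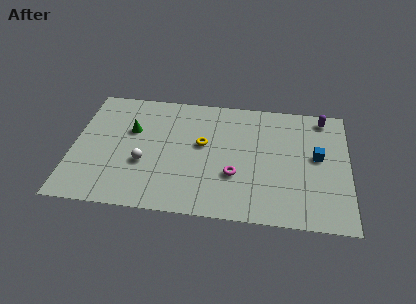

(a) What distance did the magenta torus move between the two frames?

3.4

The magenta torus was near (6.1, 1.1) before and (8.8, 3.1) after, so it travelled √(2.7² + 2.0²) ≈ 3.4 units.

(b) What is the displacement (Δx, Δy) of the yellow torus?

(1.3, 0.7)

The yellow torus started near (5.7, 4.5) and ended near (7.0, 5.2).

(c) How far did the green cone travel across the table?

2.5

The green cone was near (2.6, 8.2) before and (3.1, 5.8) after, so it travelled √(0.5² + 2.4²) ≈ 2.5 units.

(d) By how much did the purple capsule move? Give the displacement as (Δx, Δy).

(3.2, 2.9)

From the two frames, the purple capsule sits at roughly (10.3, 5.1) before and (13.5, 8.0) after.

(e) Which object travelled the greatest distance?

the purple capsule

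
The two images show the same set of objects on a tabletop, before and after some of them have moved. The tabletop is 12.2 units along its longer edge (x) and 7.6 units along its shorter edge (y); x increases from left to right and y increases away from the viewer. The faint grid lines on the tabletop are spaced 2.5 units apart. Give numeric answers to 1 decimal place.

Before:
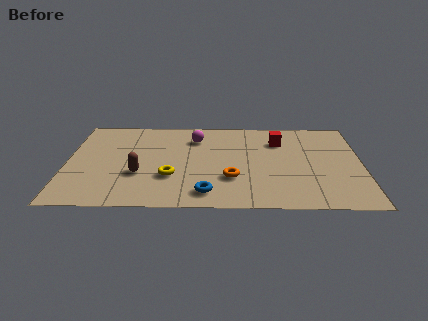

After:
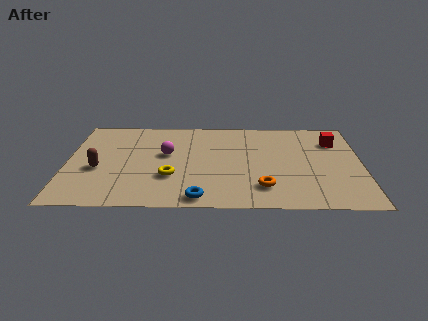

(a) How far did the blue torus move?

0.5

From (5.8, 1.2) to (5.5, 0.8), the blue torus covered √(0.3² + 0.4²) ≈ 0.5 units.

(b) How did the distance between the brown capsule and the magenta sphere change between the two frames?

-0.8

They were about 3.9 units apart before and 3.1 after — 0.8 units closer together.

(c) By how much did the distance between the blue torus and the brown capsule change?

+1.6

Before: roughly 3.2 units apart; after: 4.8. That's 1.6 units further apart.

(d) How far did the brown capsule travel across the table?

1.7

The brown capsule moved from about (3.0, 2.7) to (1.3, 3.1), a distance of √(1.7² + 0.4²) ≈ 1.7.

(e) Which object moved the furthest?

the red cube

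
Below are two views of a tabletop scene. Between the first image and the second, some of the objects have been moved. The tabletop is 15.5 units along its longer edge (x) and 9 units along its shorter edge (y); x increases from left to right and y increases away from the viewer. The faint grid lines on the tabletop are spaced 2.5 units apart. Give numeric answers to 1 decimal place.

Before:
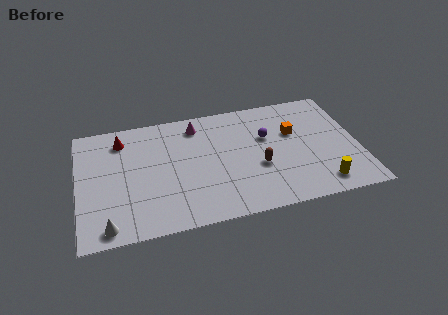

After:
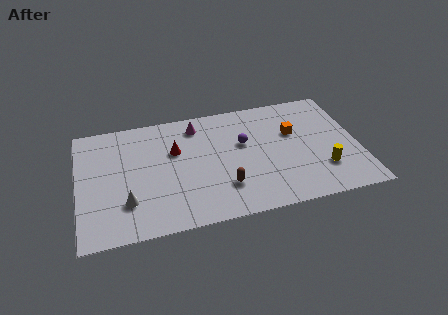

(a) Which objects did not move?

the orange cube and the magenta cone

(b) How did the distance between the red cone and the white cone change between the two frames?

-2.1

Before: roughly 6.4 units apart; after: 4.3. That's 2.1 units closer together.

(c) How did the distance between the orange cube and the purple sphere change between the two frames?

+1.3

The distance was about 1.5 in the first image and 2.8 in the second, so they moved 1.3 units further apart.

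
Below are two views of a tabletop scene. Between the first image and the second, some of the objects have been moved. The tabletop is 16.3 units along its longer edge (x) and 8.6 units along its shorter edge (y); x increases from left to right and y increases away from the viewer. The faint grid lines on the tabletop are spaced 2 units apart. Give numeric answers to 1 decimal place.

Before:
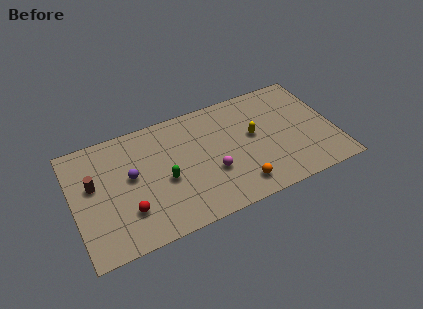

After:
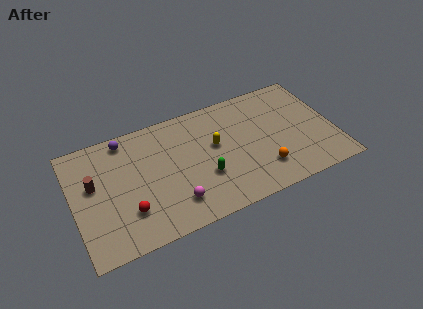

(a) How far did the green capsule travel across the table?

2.5

From (5.6, 3.7) to (8.0, 3.0), the green capsule covered √(2.4² + 0.7²) ≈ 2.5 units.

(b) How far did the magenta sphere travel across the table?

2.8

The magenta sphere was near (8.5, 3.1) before and (6.0, 1.9) after, so it travelled √(2.5² + 1.2²) ≈ 2.8 units.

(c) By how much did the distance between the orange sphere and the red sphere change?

+1.5

Before: roughly 6.9 units apart; after: 8.4. That's 1.5 units further apart.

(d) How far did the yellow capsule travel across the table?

2.4

The yellow capsule was near (11.3, 4.8) before and (8.9, 5.0) after, so it travelled √(2.4² + 0.2²) ≈ 2.4 units.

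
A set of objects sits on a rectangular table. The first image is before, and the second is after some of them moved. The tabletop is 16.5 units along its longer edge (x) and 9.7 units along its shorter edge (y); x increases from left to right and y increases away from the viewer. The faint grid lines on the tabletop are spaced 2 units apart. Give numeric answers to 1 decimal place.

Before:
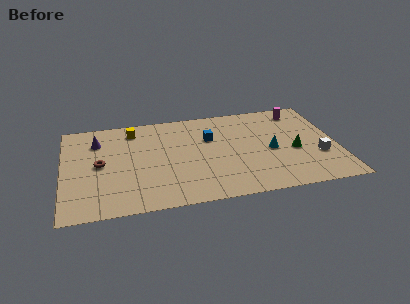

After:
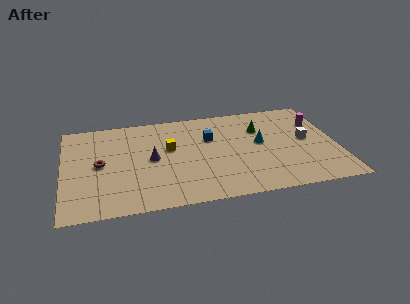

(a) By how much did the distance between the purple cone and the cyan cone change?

-4.2

The distance was about 10.8 in the first image and 6.6 in the second, so they moved 4.2 units closer together.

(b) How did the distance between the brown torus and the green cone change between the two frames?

-1.7

They were about 11.7 units apart before and 10.0 after — 1.7 units closer together.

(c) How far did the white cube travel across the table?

1.9

The white cube moved from about (15.3, 3.3) to (14.7, 5.1), a distance of √(0.6² + 1.8²) ≈ 1.9.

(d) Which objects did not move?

the brown torus and the blue cube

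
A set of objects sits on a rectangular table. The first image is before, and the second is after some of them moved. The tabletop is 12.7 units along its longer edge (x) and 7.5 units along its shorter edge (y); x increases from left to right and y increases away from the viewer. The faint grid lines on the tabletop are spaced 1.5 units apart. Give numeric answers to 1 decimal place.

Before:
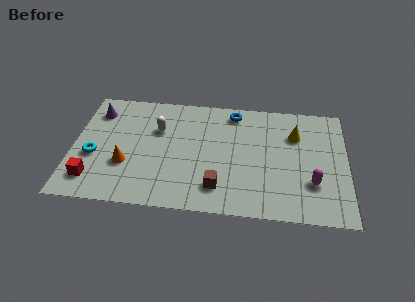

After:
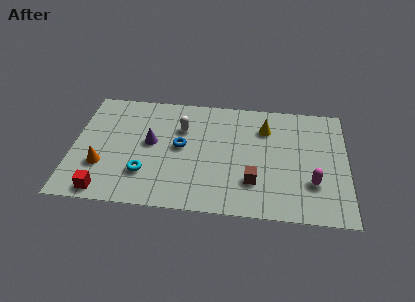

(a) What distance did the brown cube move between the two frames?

1.7

The brown cube was near (6.8, 1.6) before and (8.4, 2.1) after, so it travelled √(1.6² + 0.5²) ≈ 1.7 units.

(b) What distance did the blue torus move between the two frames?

3.5

The blue torus moved from about (7.4, 6.5) to (5.0, 4.0), a distance of √(2.4² + 2.5²) ≈ 3.5.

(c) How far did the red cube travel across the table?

0.9

From (1.0, 1.5) to (1.6, 0.8), the red cube covered √(0.6² + 0.7²) ≈ 0.9 units.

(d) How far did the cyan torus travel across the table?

2.6

The cyan torus moved from about (1.0, 3.0) to (3.4, 2.1), a distance of √(2.4² + 0.9²) ≈ 2.6.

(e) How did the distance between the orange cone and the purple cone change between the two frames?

-0.8

The distance was about 3.6 in the first image and 2.8 in the second, so they moved 0.8 units closer together.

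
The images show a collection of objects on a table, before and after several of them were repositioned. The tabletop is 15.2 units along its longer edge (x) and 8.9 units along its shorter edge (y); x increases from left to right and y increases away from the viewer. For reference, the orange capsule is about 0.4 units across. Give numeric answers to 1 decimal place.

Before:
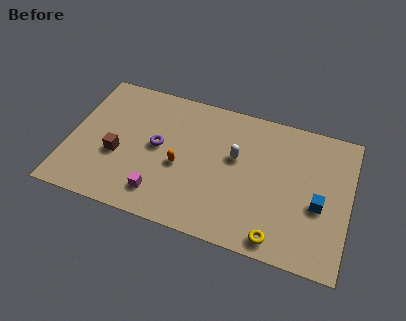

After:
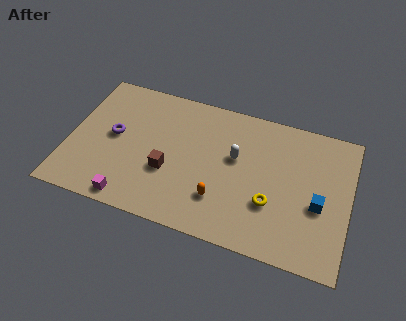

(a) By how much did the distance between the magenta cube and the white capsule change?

+1.7

The distance was about 5.2 in the first image and 6.9 in the second, so they moved 1.7 units further apart.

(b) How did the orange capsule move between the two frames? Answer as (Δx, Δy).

(2.3, -1.4)

The orange capsule was at about (6.1, 3.8) and moved to about (8.4, 2.4).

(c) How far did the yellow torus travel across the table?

2.1

The yellow torus was near (11.6, 1.0) before and (11.1, 3.0) after, so it travelled √(0.5² + 2.0²) ≈ 2.1 units.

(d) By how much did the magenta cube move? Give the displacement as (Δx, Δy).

(-1.5, -0.8)

The magenta cube was at about (5.2, 1.7) and moved to about (3.7, 0.9).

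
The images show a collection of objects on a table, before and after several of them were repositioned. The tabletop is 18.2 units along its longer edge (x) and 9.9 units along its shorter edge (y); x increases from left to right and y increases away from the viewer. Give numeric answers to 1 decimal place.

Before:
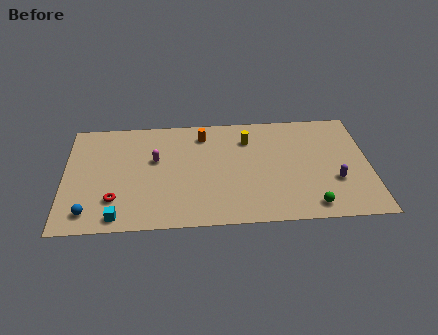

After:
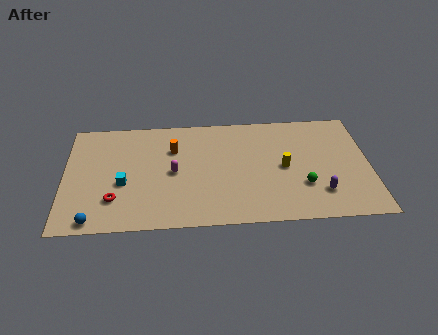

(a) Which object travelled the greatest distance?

the yellow cylinder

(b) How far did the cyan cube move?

2.9

From (3.2, 1.1) to (3.5, 4.0), the cyan cube covered √(0.3² + 2.9²) ≈ 2.9 units.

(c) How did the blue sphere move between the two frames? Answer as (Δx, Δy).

(0.3, -0.7)

From the two frames, the blue sphere sits at roughly (1.5, 1.6) before and (1.8, 0.9) after.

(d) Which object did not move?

the red torus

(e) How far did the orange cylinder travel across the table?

2.2

The orange cylinder moved from about (8.3, 8.1) to (6.5, 6.9), a distance of √(1.8² + 1.2²) ≈ 2.2.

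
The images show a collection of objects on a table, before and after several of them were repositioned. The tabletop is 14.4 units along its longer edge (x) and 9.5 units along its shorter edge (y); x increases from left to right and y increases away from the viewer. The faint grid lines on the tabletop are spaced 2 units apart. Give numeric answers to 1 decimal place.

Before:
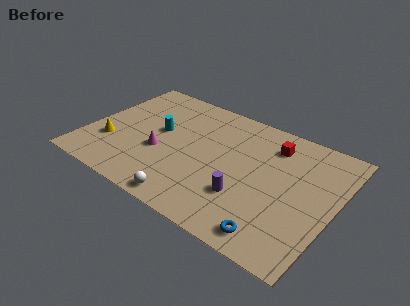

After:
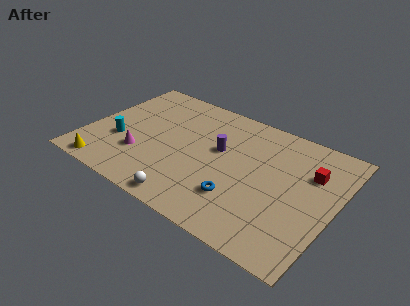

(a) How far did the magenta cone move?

1.3

The magenta cone moved from about (4.4, 3.7) to (3.4, 2.9), a distance of √(1.0² + 0.8²) ≈ 1.3.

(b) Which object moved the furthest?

the purple cylinder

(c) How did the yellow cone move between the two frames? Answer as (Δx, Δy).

(0.2, -2.1)

The yellow cone started near (1.5, 3.0) and ended near (1.7, 0.9).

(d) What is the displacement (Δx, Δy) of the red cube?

(2.4, -1.0)

The red cube started near (10.4, 7.5) and ended near (12.8, 6.5).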